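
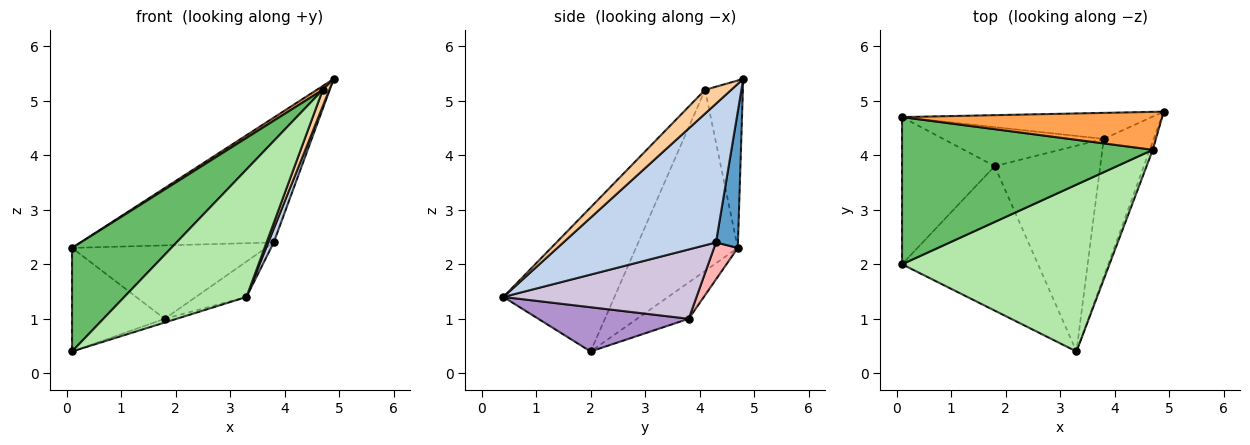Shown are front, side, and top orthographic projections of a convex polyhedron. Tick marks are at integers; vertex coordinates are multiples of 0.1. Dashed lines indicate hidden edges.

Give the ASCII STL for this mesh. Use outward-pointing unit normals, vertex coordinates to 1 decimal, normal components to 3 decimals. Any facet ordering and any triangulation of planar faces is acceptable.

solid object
 facet normal 0.111 0.973 -0.203
  outer loop
   vertex 3.8 4.3 2.4
   vertex 0.1 4.7 2.3
   vertex 4.9 4.8 5.4
  endloop
 endfacet
 facet normal 0.940 -0.034 -0.339
  outer loop
   vertex 3.8 4.3 2.4
   vertex 4.9 4.8 5.4
   vertex 3.3 0.4 1.4
  endloop
 endfacet
 facet normal -0.539 -0.085 0.838
  outer loop
   vertex 4.7 4.1 5.2
   vertex 4.9 4.8 5.4
   vertex 0.1 4.7 2.3
  endloop
 endfacet
 facet normal 0.963 -0.241 -0.120
  outer loop
   vertex 4.7 4.1 5.2
   vertex 3.3 0.4 1.4
   vertex 4.9 4.8 5.4
  endloop
 endfacet
 facet normal -0.509 -0.496 0.704
  outer loop
   vertex 4.7 4.1 5.2
   vertex 0.1 4.7 2.3
   vertex 0.1 2.0 0.4
  endloop
 endfacet
 facet normal -0.483 -0.532 0.696
  outer loop
   vertex 4.7 4.1 5.2
   vertex 0.1 2.0 0.4
   vertex 3.3 0.4 1.4
  endloop
 endfacet
 facet normal -0.305 0.548 -0.779
  outer loop
   vertex 1.8 3.8 1.0
   vertex 0.1 2.0 0.4
   vertex 0.1 4.7 2.3
  endloop
 endfacet
 facet normal 0.108 0.878 -0.467
  outer loop
   vertex 1.8 3.8 1.0
   vertex 0.1 4.7 2.3
   vertex 3.8 4.3 2.4
  endloop
 endfacet
 facet normal 0.309 0.025 -0.951
  outer loop
   vertex 1.8 3.8 1.0
   vertex 3.3 0.4 1.4
   vertex 0.1 2.0 0.4
  endloop
 endfacet
 facet normal 0.543 0.142 -0.827
  outer loop
   vertex 1.8 3.8 1.0
   vertex 3.8 4.3 2.4
   vertex 3.3 0.4 1.4
  endloop
 endfacet
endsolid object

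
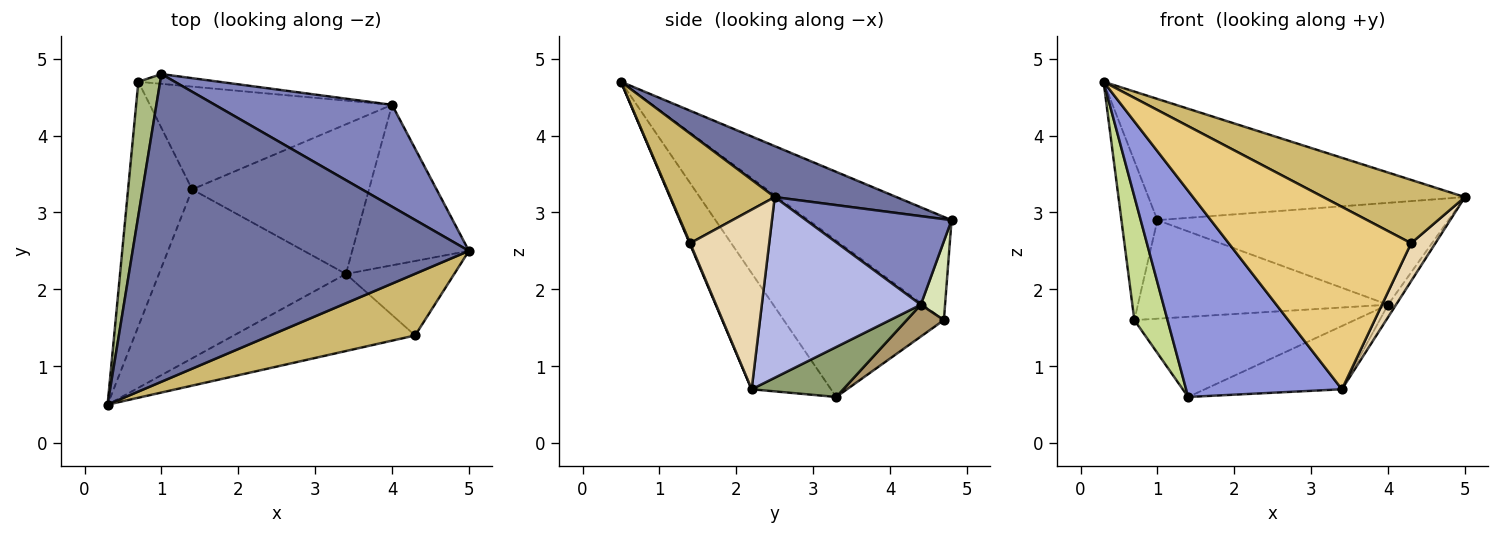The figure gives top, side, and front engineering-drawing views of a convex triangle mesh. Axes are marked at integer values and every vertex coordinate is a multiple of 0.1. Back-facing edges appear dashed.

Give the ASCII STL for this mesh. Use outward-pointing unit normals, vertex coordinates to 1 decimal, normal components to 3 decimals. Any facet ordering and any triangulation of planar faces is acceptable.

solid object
 facet normal 0.140 0.363 0.921
  outer loop
   vertex 1.0 4.8 2.9
   vertex 0.3 0.5 4.7
   vertex 5.0 2.5 3.2
  endloop
 endfacet
 facet normal 0.333 0.667 0.667
  outer loop
   vertex 4.0 4.4 1.8
   vertex 1.0 4.8 2.9
   vertex 5.0 2.5 3.2
  endloop
 endfacet
 facet normal -0.366 -0.720 -0.590
  outer loop
   vertex 3.4 2.2 0.7
   vertex 0.3 0.5 4.7
   vertex 1.4 3.3 0.6
  endloop
 endfacet
 facet normal 0.839 0.042 -0.542
  outer loop
   vertex 3.4 2.2 0.7
   vertex 4.0 4.4 1.8
   vertex 5.0 2.5 3.2
  endloop
 endfacet
 facet normal 0.252 0.377 -0.891
  outer loop
   vertex 3.4 2.2 0.7
   vertex 1.4 3.3 0.6
   vertex 4.0 4.4 1.8
  endloop
 endfacet
 facet normal -0.950 0.239 0.201
  outer loop
   vertex 0.7 4.7 1.6
   vertex 0.3 0.5 4.7
   vertex 1.0 4.8 2.9
  endloop
 endfacet
 facet normal -0.909 -0.188 -0.372
  outer loop
   vertex 0.7 4.7 1.6
   vertex 1.4 3.3 0.6
   vertex 0.3 0.5 4.7
  endloop
 endfacet
 facet normal 0.096 0.991 -0.098
  outer loop
   vertex 0.7 4.7 1.6
   vertex 1.0 4.8 2.9
   vertex 4.0 4.4 1.8
  endloop
 endfacet
 facet normal 0.103 0.612 -0.784
  outer loop
   vertex 0.7 4.7 1.6
   vertex 4.0 4.4 1.8
   vertex 1.4 3.3 0.6
  endloop
 endfacet
 facet normal 0.467 -0.634 0.617
  outer loop
   vertex 4.3 1.4 2.6
   vertex 5.0 2.5 3.2
   vertex 0.3 0.5 4.7
  endloop
 endfacet
 facet normal 0.003 -0.921 -0.389
  outer loop
   vertex 4.3 1.4 2.6
   vertex 0.3 0.5 4.7
   vertex 3.4 2.2 0.7
  endloop
 endfacet
 facet normal 0.828 -0.255 -0.499
  outer loop
   vertex 4.3 1.4 2.6
   vertex 3.4 2.2 0.7
   vertex 5.0 2.5 3.2
  endloop
 endfacet
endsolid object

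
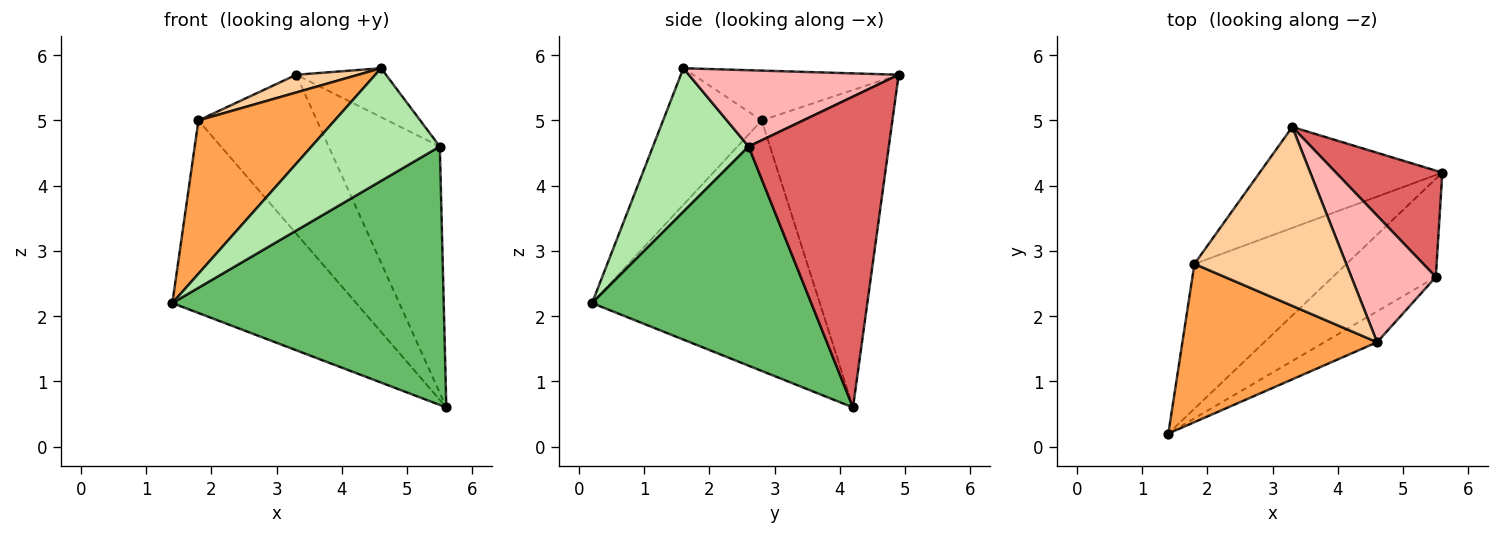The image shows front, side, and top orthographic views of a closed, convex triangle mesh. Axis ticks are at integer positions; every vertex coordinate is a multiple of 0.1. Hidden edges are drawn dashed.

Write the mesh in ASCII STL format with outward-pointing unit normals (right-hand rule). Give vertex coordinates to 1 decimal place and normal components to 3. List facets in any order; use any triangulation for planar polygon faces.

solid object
 facet normal -0.704 0.568 -0.427
  outer loop
   vertex 1.8 2.8 5.0
   vertex 5.6 4.2 0.6
   vertex 1.4 0.2 2.2
  endloop
 endfacet
 facet normal -0.682 0.618 -0.392
  outer loop
   vertex 1.8 2.8 5.0
   vertex 3.3 4.9 5.7
   vertex 5.6 4.2 0.6
  endloop
 endfacet
 facet normal -0.450 -0.622 0.641
  outer loop
   vertex 1.8 2.8 5.0
   vertex 1.4 0.2 2.2
   vertex 4.6 1.6 5.8
  endloop
 endfacet
 facet normal -0.310 -0.094 0.946
  outer loop
   vertex 1.8 2.8 5.0
   vertex 4.6 1.6 5.8
   vertex 3.3 4.9 5.7
  endloop
 endfacet
 facet normal 0.603 -0.746 -0.283
  outer loop
   vertex 5.5 2.6 4.6
   vertex 1.4 0.2 2.2
   vertex 5.6 4.2 0.6
  endloop
 endfacet
 facet normal 0.584 -0.783 -0.215
  outer loop
   vertex 5.5 2.6 4.6
   vertex 4.6 1.6 5.8
   vertex 1.4 0.2 2.2
  endloop
 endfacet
 facet normal 0.757 0.600 0.259
  outer loop
   vertex 5.5 2.6 4.6
   vertex 5.6 4.2 0.6
   vertex 3.3 4.9 5.7
  endloop
 endfacet
 facet normal 0.645 0.276 0.713
  outer loop
   vertex 5.5 2.6 4.6
   vertex 3.3 4.9 5.7
   vertex 4.6 1.6 5.8
  endloop
 endfacet
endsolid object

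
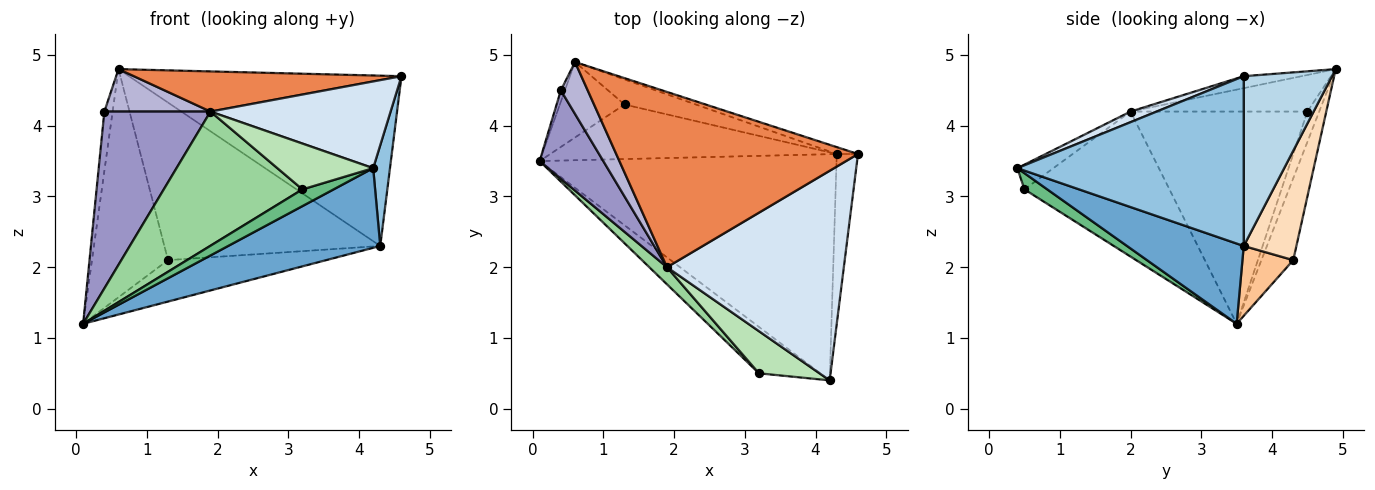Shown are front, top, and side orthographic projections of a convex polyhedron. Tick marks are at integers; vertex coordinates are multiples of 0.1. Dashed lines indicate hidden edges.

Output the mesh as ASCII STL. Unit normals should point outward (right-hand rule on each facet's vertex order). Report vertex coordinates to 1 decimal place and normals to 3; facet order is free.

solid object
 facet normal 0.247 -0.322 -0.914
  outer loop
   vertex 4.3 3.6 2.3
   vertex 4.2 0.4 3.4
   vertex 0.1 3.5 1.2
  endloop
 endfacet
 facet normal 0.990 -0.073 -0.124
  outer loop
   vertex 4.3 3.6 2.3
   vertex 4.6 3.6 4.7
   vertex 4.2 0.4 3.4
  endloop
 endfacet
 facet normal 0.308 0.951 -0.038
  outer loop
   vertex 4.3 3.6 2.3
   vertex 0.6 4.9 4.8
   vertex 4.6 3.6 4.7
  endloop
 endfacet
 facet normal 0.055 -0.382 0.923
  outer loop
   vertex 1.9 2.0 4.2
   vertex 4.2 0.4 3.4
   vertex 4.6 3.6 4.7
  endloop
 endfacet
 facet normal -0.048 -0.223 0.974
  outer loop
   vertex 1.9 2.0 4.2
   vertex 4.6 3.6 4.7
   vertex 0.6 4.9 4.8
  endloop
 endfacet
 facet normal -0.369 0.882 -0.292
  outer loop
   vertex 1.3 4.3 2.1
   vertex 0.1 3.5 1.2
   vertex 0.6 4.9 4.8
  endloop
 endfacet
 facet normal 0.191 0.594 -0.782
  outer loop
   vertex 1.3 4.3 2.1
   vertex 4.3 3.6 2.3
   vertex 0.1 3.5 1.2
  endloop
 endfacet
 facet normal 0.234 0.960 -0.153
  outer loop
   vertex 1.3 4.3 2.1
   vertex 0.6 4.9 4.8
   vertex 4.3 3.6 2.3
  endloop
 endfacet
 facet normal 0.241 -0.329 -0.913
  outer loop
   vertex 3.2 0.5 3.1
   vertex 0.1 3.5 1.2
   vertex 4.2 0.4 3.4
  endloop
 endfacet
 facet normal -0.720 -0.688 0.088
  outer loop
   vertex 3.2 0.5 3.1
   vertex 1.9 2.0 4.2
   vertex 0.1 3.5 1.2
  endloop
 endfacet
 facet normal -0.267 -0.709 0.652
  outer loop
   vertex 3.2 0.5 3.1
   vertex 4.2 0.4 3.4
   vertex 1.9 2.0 4.2
  endloop
 endfacet
 facet normal -0.814 0.570 -0.109
  outer loop
   vertex 0.4 4.5 4.2
   vertex 0.6 4.9 4.8
   vertex 0.1 3.5 1.2
  endloop
 endfacet
 facet normal -0.830 -0.498 0.249
  outer loop
   vertex 0.4 4.5 4.2
   vertex 0.1 3.5 1.2
   vertex 1.9 2.0 4.2
  endloop
 endfacet
 facet normal -0.726 -0.436 0.532
  outer loop
   vertex 0.4 4.5 4.2
   vertex 1.9 2.0 4.2
   vertex 0.6 4.9 4.8
  endloop
 endfacet
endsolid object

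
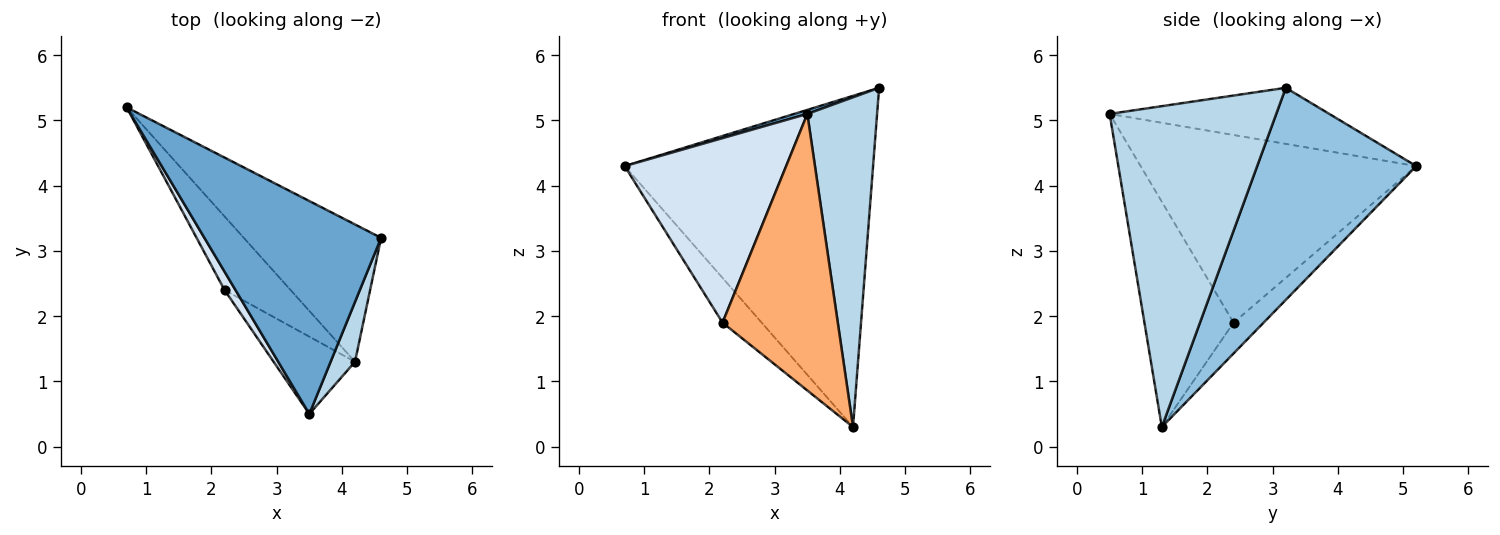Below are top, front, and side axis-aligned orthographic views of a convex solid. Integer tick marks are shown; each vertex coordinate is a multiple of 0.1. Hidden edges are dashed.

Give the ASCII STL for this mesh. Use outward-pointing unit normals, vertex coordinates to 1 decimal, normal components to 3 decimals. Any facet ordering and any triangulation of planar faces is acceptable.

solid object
 facet normal -0.302 -0.018 0.953
  outer loop
   vertex 3.5 0.5 5.1
   vertex 4.6 3.2 5.5
   vertex 0.7 5.2 4.3
  endloop
 endfacet
 facet normal 0.509 0.795 -0.330
  outer loop
   vertex 4.2 1.3 0.3
   vertex 0.7 5.2 4.3
   vertex 4.6 3.2 5.5
  endloop
 endfacet
 facet normal 0.920 -0.385 0.070
  outer loop
   vertex 4.2 1.3 0.3
   vertex 4.6 3.2 5.5
   vertex 3.5 0.5 5.1
  endloop
 endfacet
 facet normal -0.862 -0.505 0.050
  outer loop
   vertex 2.2 2.4 1.9
   vertex 3.5 0.5 5.1
   vertex 0.7 5.2 4.3
  endloop
 endfacet
 facet normal -0.370 0.482 -0.794
  outer loop
   vertex 2.2 2.4 1.9
   vertex 0.7 5.2 4.3
   vertex 4.2 1.3 0.3
  endloop
 endfacet
 facet normal -0.597 -0.772 -0.216
  outer loop
   vertex 2.2 2.4 1.9
   vertex 4.2 1.3 0.3
   vertex 3.5 0.5 5.1
  endloop
 endfacet
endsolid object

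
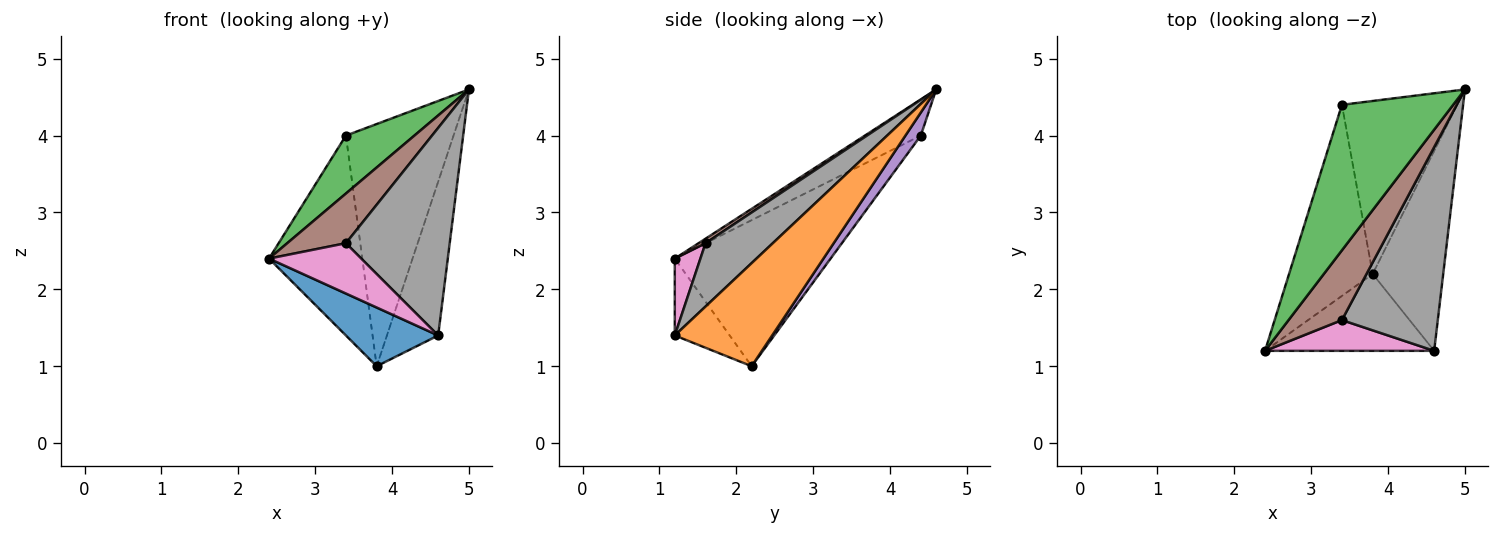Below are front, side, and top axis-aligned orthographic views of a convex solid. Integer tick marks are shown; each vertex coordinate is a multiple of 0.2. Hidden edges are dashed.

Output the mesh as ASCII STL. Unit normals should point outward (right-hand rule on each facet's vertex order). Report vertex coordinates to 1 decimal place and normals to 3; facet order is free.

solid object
 facet normal -0.340 -0.571 -0.747
  outer loop
   vertex 4.6 1.2 1.4
   vertex 2.4 1.2 2.4
   vertex 3.8 2.2 1.0
  endloop
 endfacet
 facet normal 0.757 0.398 -0.518
  outer loop
   vertex 4.6 1.2 1.4
   vertex 3.8 2.2 1.0
   vertex 5.0 4.6 4.6
  endloop
 endfacet
 facet normal -0.289 -0.354 0.889
  outer loop
   vertex 3.4 4.4 4.0
   vertex 2.4 1.2 2.4
   vertex 5.0 4.6 4.6
  endloop
 endfacet
 facet normal -0.770 0.461 -0.441
  outer loop
   vertex 3.4 4.4 4.0
   vertex 3.8 2.2 1.0
   vertex 2.4 1.2 2.4
  endloop
 endfacet
 facet normal 0.115 0.808 -0.577
  outer loop
   vertex 3.4 4.4 4.0
   vertex 5.0 4.6 4.6
   vertex 3.8 2.2 1.0
  endloop
 endfacet
 facet normal 0.069 -0.579 0.813
  outer loop
   vertex 3.4 1.6 2.6
   vertex 5.0 4.6 4.6
   vertex 2.4 1.2 2.4
  endloop
 endfacet
 facet normal 0.231 -0.830 0.507
  outer loop
   vertex 3.4 1.6 2.6
   vertex 2.4 1.2 2.4
   vertex 4.6 1.2 1.4
  endloop
 endfacet
 facet normal 0.420 -0.648 0.636
  outer loop
   vertex 3.4 1.6 2.6
   vertex 4.6 1.2 1.4
   vertex 5.0 4.6 4.6
  endloop
 endfacet
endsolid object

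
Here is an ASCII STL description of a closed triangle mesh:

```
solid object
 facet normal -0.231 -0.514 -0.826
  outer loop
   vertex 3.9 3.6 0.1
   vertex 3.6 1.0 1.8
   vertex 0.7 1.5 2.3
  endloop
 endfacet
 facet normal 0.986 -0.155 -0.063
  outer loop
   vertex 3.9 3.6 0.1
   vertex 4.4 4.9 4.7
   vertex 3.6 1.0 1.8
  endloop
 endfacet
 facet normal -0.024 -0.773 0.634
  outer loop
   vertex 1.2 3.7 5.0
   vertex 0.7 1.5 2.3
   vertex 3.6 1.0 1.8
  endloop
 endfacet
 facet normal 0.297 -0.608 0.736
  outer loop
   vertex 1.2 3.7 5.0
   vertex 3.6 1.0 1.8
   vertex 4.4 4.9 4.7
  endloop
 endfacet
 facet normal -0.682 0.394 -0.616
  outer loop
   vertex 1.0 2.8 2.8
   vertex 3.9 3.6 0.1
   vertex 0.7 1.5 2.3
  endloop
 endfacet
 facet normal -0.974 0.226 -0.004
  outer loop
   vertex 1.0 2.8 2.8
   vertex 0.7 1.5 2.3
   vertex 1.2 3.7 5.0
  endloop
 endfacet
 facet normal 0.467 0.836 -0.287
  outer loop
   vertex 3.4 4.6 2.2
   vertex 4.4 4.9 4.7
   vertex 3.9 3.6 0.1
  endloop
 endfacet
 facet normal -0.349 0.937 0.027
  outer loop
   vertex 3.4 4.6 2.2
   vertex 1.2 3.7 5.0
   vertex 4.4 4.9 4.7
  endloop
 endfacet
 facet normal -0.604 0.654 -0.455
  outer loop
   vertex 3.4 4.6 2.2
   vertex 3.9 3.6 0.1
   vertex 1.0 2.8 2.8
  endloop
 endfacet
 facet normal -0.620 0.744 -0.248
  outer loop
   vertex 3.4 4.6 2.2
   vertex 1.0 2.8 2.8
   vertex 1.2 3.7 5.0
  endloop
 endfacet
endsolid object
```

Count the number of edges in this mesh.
15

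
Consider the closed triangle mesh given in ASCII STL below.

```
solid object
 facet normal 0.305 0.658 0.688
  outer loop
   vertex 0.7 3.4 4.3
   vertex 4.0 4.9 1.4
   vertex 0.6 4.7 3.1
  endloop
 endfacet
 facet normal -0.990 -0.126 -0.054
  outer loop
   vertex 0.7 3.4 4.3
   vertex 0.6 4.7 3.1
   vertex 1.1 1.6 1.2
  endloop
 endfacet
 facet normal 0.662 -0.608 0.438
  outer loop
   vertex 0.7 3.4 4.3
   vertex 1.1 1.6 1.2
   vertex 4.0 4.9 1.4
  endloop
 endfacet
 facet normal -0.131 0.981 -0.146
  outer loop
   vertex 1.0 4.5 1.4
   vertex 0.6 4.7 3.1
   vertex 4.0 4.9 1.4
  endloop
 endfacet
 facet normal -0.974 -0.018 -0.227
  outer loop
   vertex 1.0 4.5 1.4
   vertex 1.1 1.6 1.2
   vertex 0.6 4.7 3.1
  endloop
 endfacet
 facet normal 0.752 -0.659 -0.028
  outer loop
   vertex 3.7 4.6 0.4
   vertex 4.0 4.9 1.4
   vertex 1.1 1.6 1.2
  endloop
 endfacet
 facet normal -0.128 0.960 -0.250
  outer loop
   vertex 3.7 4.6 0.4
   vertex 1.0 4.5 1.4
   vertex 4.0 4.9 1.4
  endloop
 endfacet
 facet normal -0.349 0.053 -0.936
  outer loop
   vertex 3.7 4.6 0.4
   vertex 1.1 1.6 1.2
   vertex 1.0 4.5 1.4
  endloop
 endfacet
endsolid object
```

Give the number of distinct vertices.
6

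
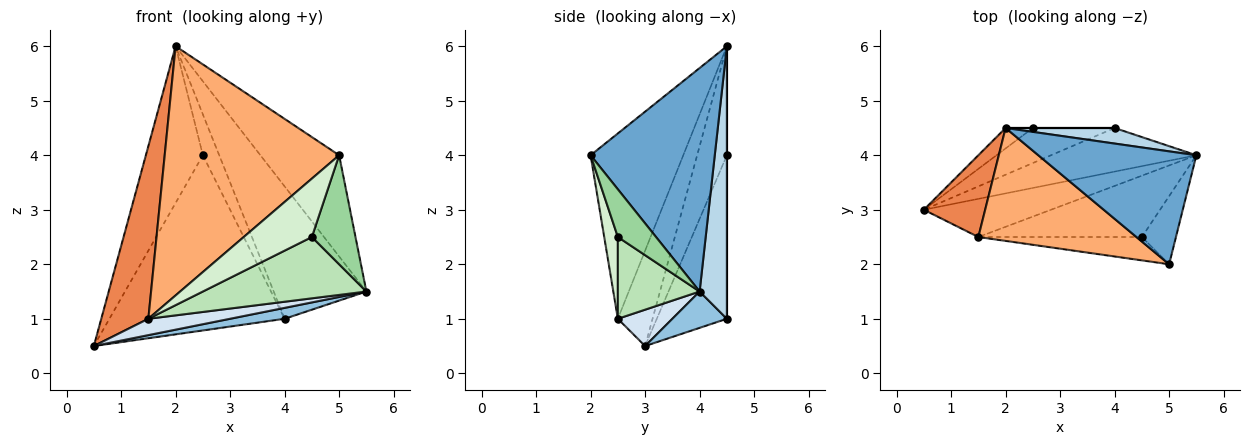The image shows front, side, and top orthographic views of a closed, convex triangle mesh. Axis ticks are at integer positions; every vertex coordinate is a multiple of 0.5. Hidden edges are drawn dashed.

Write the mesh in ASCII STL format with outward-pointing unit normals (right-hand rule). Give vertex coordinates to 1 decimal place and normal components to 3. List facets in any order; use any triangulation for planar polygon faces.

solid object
 facet normal 0.725 0.460 0.513
  outer loop
   vertex 2.0 4.5 6.0
   vertex 5.0 2.0 4.0
   vertex 5.5 4.0 1.5
  endloop
 endfacet
 facet normal 0.236 -0.236 -0.943
  outer loop
   vertex 4.0 4.5 1.0
   vertex 5.5 4.0 1.5
   vertex 0.5 3.0 0.5
  endloop
 endfacet
 facet normal 0.280 0.953 0.112
  outer loop
   vertex 4.0 4.5 1.0
   vertex 2.0 4.5 6.0
   vertex 5.5 4.0 1.5
  endloop
 endfacet
 facet normal 0.254 -0.381 -0.889
  outer loop
   vertex 1.5 2.5 1.0
   vertex 0.5 3.0 0.5
   vertex 5.5 4.0 1.5
  endloop
 endfacet
 facet normal -0.554 -0.752 0.356
  outer loop
   vertex 1.5 2.5 1.0
   vertex 2.0 4.5 6.0
   vertex 0.5 3.0 0.5
  endloop
 endfacet
 facet normal -0.436 -0.820 0.372
  outer loop
   vertex 1.5 2.5 1.0
   vertex 5.0 2.0 4.0
   vertex 2.0 4.5 6.0
  endloop
 endfacet
 facet normal -0.460 0.881 -0.115
  outer loop
   vertex 2.5 4.5 4.0
   vertex 0.5 3.0 0.5
   vertex 2.0 4.5 6.0
  endloop
 endfacet
 facet normal -0.365 0.913 -0.183
  outer loop
   vertex 2.5 4.5 4.0
   vertex 4.0 4.5 1.0
   vertex 0.5 3.0 0.5
  endloop
 endfacet
 facet normal 0.000 1.000 0.000
  outer loop
   vertex 2.5 4.5 4.0
   vertex 2.0 4.5 6.0
   vertex 4.0 4.5 1.0
  endloop
 endfacet
 facet normal 0.596 -0.681 -0.426
  outer loop
   vertex 4.5 2.5 2.5
   vertex 5.5 4.0 1.5
   vertex 5.0 2.0 4.0
  endloop
 endfacet
 facet normal 0.333 -0.667 -0.667
  outer loop
   vertex 4.5 2.5 2.5
   vertex 1.5 2.5 1.0
   vertex 5.5 4.0 1.5
  endloop
 endfacet
 facet normal 0.183 -0.913 -0.365
  outer loop
   vertex 4.5 2.5 2.5
   vertex 5.0 2.0 4.0
   vertex 1.5 2.5 1.0
  endloop
 endfacet
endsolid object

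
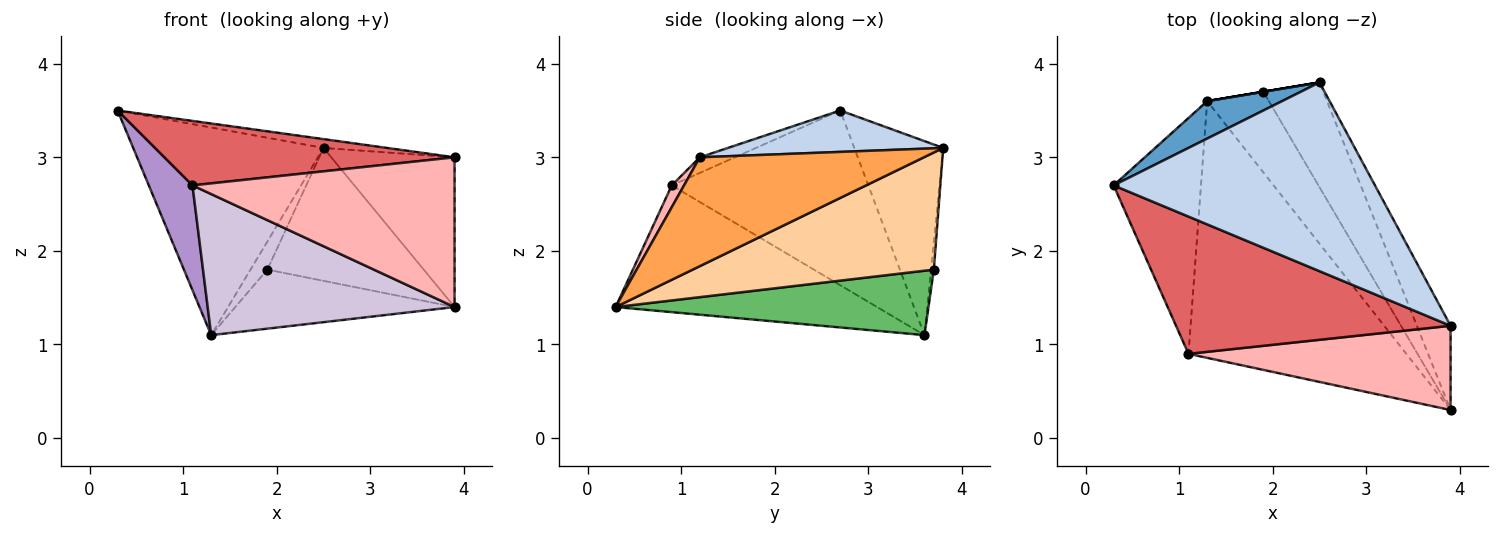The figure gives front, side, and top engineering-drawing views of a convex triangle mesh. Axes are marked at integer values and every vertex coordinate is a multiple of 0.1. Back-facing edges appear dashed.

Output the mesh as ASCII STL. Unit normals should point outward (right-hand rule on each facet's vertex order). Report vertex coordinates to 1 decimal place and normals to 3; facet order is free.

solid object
 facet normal -0.418 0.894 0.161
  outer loop
   vertex 1.3 3.6 1.1
   vertex 0.3 2.7 3.5
   vertex 2.5 3.8 3.1
  endloop
 endfacet
 facet normal 0.156 0.046 0.987
  outer loop
   vertex 3.9 1.2 3.0
   vertex 2.5 3.8 3.1
   vertex 0.3 2.7 3.5
  endloop
 endfacet
 facet normal 0.846 0.465 -0.262
  outer loop
   vertex 3.9 1.2 3.0
   vertex 3.9 0.3 1.4
   vertex 2.5 3.8 3.1
  endloop
 endfacet
 facet normal 0.771 0.500 -0.394
  outer loop
   vertex 1.9 3.7 1.8
   vertex 2.5 3.8 3.1
   vertex 3.9 0.3 1.4
  endloop
 endfacet
 facet normal 0.644 0.452 -0.617
  outer loop
   vertex 1.9 3.7 1.8
   vertex 3.9 0.3 1.4
   vertex 1.3 3.6 1.1
  endloop
 endfacet
 facet normal -0.164 0.986 0.000
  outer loop
   vertex 1.9 3.7 1.8
   vertex 1.3 3.6 1.1
   vertex 2.5 3.8 3.1
  endloop
 endfacet
 facet normal -0.051 -0.425 0.904
  outer loop
   vertex 1.1 0.9 2.7
   vertex 3.9 1.2 3.0
   vertex 0.3 2.7 3.5
  endloop
 endfacet
 facet normal 0.041 -0.871 0.490
  outer loop
   vertex 1.1 0.9 2.7
   vertex 3.9 0.3 1.4
   vertex 3.9 1.2 3.0
  endloop
 endfacet
 facet normal -0.877 -0.195 -0.439
  outer loop
   vertex 1.1 0.9 2.7
   vertex 0.3 2.7 3.5
   vertex 1.3 3.6 1.1
  endloop
 endfacet
 facet normal -0.454 -0.429 -0.781
  outer loop
   vertex 1.1 0.9 2.7
   vertex 1.3 3.6 1.1
   vertex 3.9 0.3 1.4
  endloop
 endfacet
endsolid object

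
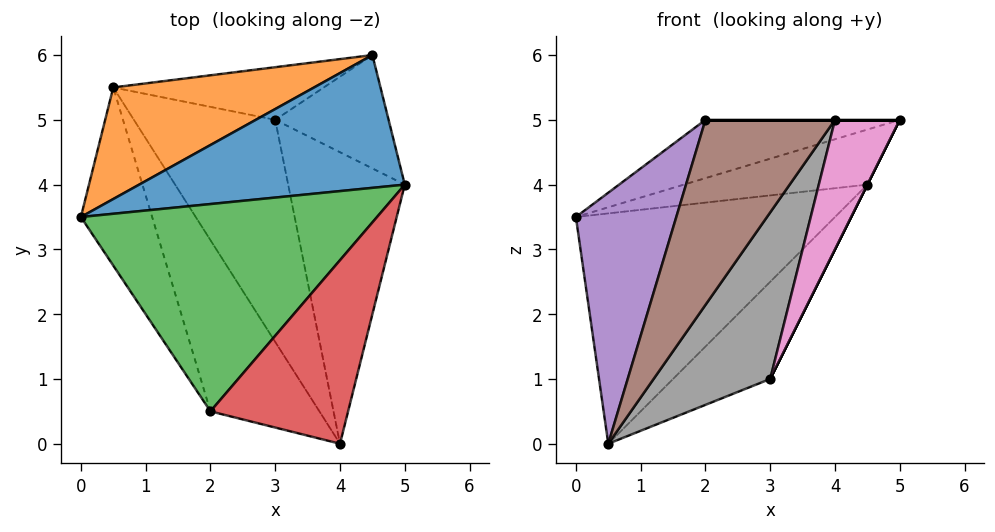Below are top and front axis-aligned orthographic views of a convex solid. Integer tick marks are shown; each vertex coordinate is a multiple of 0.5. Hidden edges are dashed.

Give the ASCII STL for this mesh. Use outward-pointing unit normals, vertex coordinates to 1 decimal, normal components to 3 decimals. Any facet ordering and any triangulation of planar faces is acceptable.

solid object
 facet normal -0.301 0.365 0.881
  outer loop
   vertex 4.5 6.0 4.0
   vertex 0.0 3.5 3.5
   vertex 5.0 4.0 5.0
  endloop
 endfacet
 facet normal -0.481 0.789 0.382
  outer loop
   vertex 4.5 6.0 4.0
   vertex 0.5 5.5 0.0
   vertex 0.0 3.5 3.5
  endloop
 endfacet
 facet normal -0.301 0.258 0.918
  outer loop
   vertex 2.0 0.5 5.0
   vertex 5.0 4.0 5.0
   vertex 0.0 3.5 3.5
  endloop
 endfacet
 facet normal 0.000 0.000 1.000
  outer loop
   vertex 2.0 0.5 5.0
   vertex 4.0 0.0 5.0
   vertex 5.0 4.0 5.0
  endloop
 endfacet
 facet normal -0.620 -0.640 -0.454
  outer loop
   vertex 2.0 0.5 5.0
   vertex 0.0 3.5 3.5
   vertex 0.5 5.5 0.0
  endloop
 endfacet
 facet normal -0.181 -0.722 -0.668
  outer loop
   vertex 2.0 0.5 5.0
   vertex 0.5 5.5 0.0
   vertex 4.0 0.0 5.0
  endloop
 endfacet
 facet normal 0.852 -0.213 -0.479
  outer loop
   vertex 3.0 5.0 1.0
   vertex 5.0 4.0 5.0
   vertex 4.0 0.0 5.0
  endloop
 endfacet
 facet normal 0.196 -0.588 -0.784
  outer loop
   vertex 3.0 5.0 1.0
   vertex 4.0 0.0 5.0
   vertex 0.5 5.5 0.0
  endloop
 endfacet
 facet normal 0.894 0.000 -0.447
  outer loop
   vertex 3.0 5.0 1.0
   vertex 4.5 6.0 4.0
   vertex 5.0 4.0 5.0
  endloop
 endfacet
 facet normal 0.344 0.826 -0.447
  outer loop
   vertex 3.0 5.0 1.0
   vertex 0.5 5.5 0.0
   vertex 4.5 6.0 4.0
  endloop
 endfacet
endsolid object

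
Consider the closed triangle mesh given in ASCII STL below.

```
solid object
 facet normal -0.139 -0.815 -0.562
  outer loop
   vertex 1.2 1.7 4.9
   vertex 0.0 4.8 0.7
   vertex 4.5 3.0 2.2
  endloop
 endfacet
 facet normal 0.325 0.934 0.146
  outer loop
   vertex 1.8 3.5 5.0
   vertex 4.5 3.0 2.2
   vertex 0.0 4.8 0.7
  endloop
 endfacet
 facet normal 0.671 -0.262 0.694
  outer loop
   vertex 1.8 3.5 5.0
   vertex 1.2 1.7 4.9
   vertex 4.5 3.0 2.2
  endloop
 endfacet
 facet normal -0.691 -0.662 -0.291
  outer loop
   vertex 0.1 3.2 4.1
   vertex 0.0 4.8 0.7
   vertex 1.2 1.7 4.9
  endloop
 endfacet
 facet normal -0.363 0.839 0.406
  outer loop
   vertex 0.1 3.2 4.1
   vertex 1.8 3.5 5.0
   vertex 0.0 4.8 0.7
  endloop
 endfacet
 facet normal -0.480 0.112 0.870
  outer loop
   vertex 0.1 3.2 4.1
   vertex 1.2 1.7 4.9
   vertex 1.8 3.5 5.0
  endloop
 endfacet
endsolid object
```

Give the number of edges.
9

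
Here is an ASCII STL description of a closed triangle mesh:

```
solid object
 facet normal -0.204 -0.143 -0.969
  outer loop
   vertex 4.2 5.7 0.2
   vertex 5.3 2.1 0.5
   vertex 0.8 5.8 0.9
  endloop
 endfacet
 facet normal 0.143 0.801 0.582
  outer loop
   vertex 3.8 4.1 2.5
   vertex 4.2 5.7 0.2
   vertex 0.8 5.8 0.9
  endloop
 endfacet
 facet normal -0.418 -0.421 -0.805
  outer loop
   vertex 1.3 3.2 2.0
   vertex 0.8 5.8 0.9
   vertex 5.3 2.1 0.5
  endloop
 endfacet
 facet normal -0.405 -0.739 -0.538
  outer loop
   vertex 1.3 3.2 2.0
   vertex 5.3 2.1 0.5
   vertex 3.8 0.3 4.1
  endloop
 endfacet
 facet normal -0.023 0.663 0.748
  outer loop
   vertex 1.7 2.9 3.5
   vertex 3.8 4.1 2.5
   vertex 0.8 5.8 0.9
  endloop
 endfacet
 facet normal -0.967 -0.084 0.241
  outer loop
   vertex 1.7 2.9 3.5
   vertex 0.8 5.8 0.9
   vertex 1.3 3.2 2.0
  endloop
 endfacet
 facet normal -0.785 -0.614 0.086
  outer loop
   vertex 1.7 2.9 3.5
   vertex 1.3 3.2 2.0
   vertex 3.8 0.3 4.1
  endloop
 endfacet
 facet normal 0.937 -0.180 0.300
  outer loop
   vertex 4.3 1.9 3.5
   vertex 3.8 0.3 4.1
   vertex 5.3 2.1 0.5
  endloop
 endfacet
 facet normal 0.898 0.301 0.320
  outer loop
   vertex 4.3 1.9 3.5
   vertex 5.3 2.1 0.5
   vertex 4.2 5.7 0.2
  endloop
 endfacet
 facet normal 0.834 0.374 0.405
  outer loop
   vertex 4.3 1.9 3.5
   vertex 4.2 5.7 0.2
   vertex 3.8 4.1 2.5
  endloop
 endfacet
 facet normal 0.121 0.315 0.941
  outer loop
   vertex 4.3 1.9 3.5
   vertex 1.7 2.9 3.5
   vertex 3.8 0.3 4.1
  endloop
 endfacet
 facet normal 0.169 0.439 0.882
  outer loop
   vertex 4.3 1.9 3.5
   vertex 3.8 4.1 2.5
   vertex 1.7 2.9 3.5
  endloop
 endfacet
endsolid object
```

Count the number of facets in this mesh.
12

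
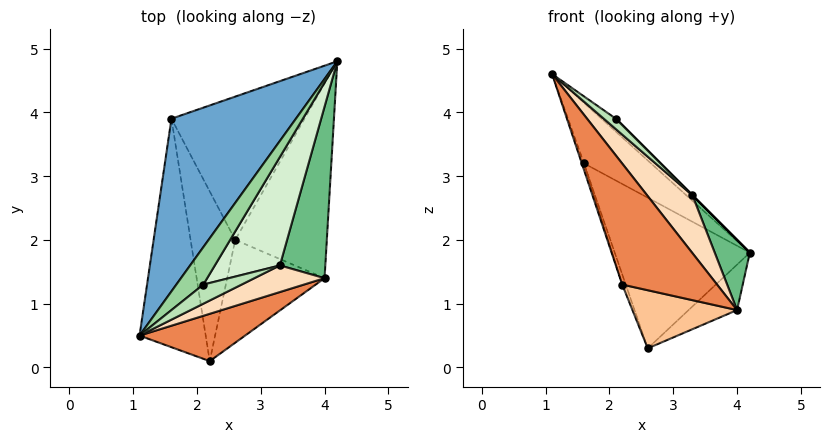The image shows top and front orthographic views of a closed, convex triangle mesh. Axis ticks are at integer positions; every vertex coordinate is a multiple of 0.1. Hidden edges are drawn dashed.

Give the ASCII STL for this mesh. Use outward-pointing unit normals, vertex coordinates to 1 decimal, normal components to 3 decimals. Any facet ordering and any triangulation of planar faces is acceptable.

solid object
 facet normal 0.366 0.308 0.878
  outer loop
   vertex 1.6 3.9 3.2
   vertex 1.1 0.5 4.6
   vertex 4.2 4.8 1.8
  endloop
 endfacet
 facet normal -0.528 0.615 -0.585
  outer loop
   vertex 1.6 3.9 3.2
   vertex 4.2 4.8 1.8
   vertex 2.6 2.0 0.3
  endloop
 endfacet
 facet normal -0.948 0.009 -0.317
  outer loop
   vertex 1.6 3.9 3.2
   vertex 2.2 0.1 1.3
   vertex 1.1 0.5 4.6
  endloop
 endfacet
 facet normal -0.941 0.020 -0.338
  outer loop
   vertex 1.6 3.9 3.2
   vertex 2.6 2.0 0.3
   vertex 2.2 0.1 1.3
  endloop
 endfacet
 facet normal 0.602 -0.744 0.291
  outer loop
   vertex 4.0 1.4 0.9
   vertex 1.1 0.5 4.6
   vertex 2.2 0.1 1.3
  endloop
 endfacet
 facet normal 0.458 0.202 -0.866
  outer loop
   vertex 4.0 1.4 0.9
   vertex 2.6 2.0 0.3
   vertex 4.2 4.8 1.8
  endloop
 endfacet
 facet normal 0.160 -0.486 -0.859
  outer loop
   vertex 4.0 1.4 0.9
   vertex 2.2 0.1 1.3
   vertex 2.6 2.0 0.3
  endloop
 endfacet
 facet normal 0.632 -0.704 0.324
  outer loop
   vertex 3.3 1.6 2.7
   vertex 1.1 0.5 4.6
   vertex 4.0 1.4 0.9
  endloop
 endfacet
 facet normal 0.915 -0.153 0.373
  outer loop
   vertex 3.3 1.6 2.7
   vertex 4.0 1.4 0.9
   vertex 4.2 4.8 1.8
  endloop
 endfacet
 facet normal 0.371 0.304 0.877
  outer loop
   vertex 2.1 1.3 3.9
   vertex 4.2 4.8 1.8
   vertex 1.1 0.5 4.6
  endloop
 endfacet
 facet normal 0.706 -0.339 0.622
  outer loop
   vertex 2.1 1.3 3.9
   vertex 1.1 0.5 4.6
   vertex 3.3 1.6 2.7
  endloop
 endfacet
 facet normal 0.707 0.000 0.707
  outer loop
   vertex 2.1 1.3 3.9
   vertex 3.3 1.6 2.7
   vertex 4.2 4.8 1.8
  endloop
 endfacet
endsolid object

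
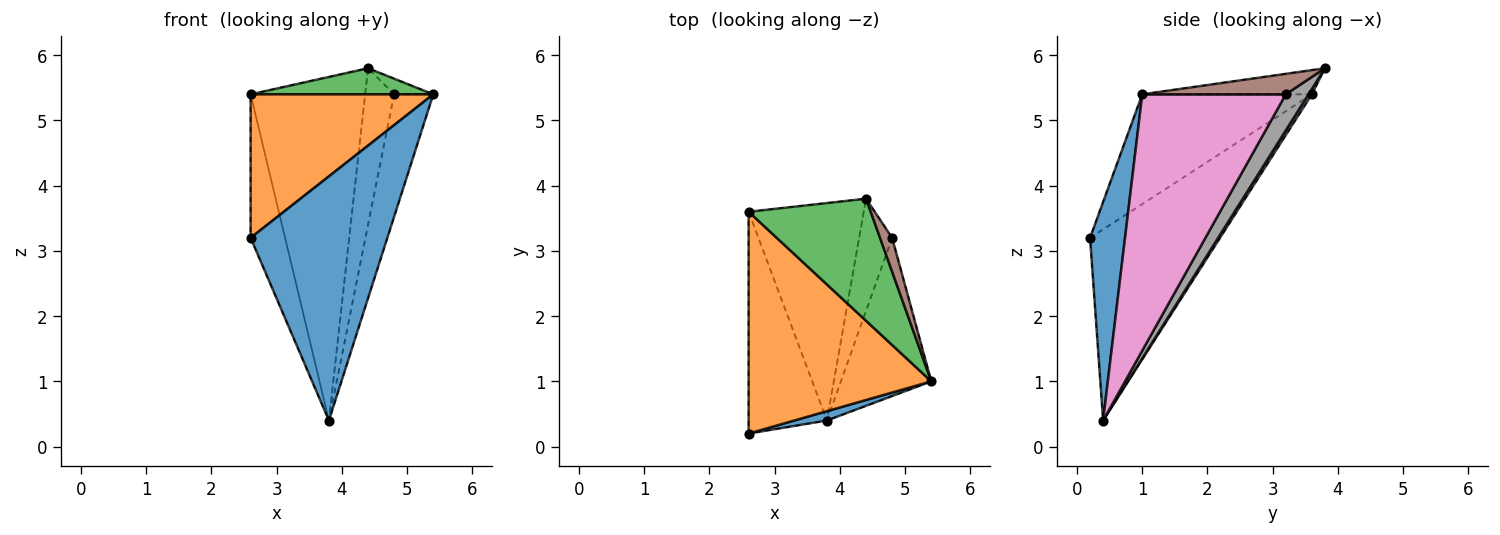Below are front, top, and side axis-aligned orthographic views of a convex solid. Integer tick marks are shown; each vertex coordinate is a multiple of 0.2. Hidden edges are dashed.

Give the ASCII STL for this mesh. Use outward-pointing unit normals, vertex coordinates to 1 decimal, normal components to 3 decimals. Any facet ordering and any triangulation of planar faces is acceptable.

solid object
 facet normal 0.248 -0.968 0.037
  outer loop
   vertex 3.8 0.4 0.4
   vertex 5.4 1.0 5.4
   vertex 2.6 0.2 3.2
  endloop
 endfacet
 facet normal -0.450 -0.485 0.750
  outer loop
   vertex 2.6 3.6 5.4
   vertex 2.6 0.2 3.2
   vertex 5.4 1.0 5.4
  endloop
 endfacet
 facet normal -0.191 -0.205 0.960
  outer loop
   vertex 2.6 3.6 5.4
   vertex 5.4 1.0 5.4
   vertex 4.4 3.8 5.8
  endloop
 endfacet
 facet normal -0.899 0.238 -0.368
  outer loop
   vertex 2.6 3.6 5.4
   vertex 3.8 0.4 0.4
   vertex 2.6 0.2 3.2
  endloop
 endfacet
 facet normal 0.025 0.845 -0.535
  outer loop
   vertex 2.6 3.6 5.4
   vertex 4.4 3.8 5.8
   vertex 3.8 0.4 0.4
  endloop
 endfacet
 facet normal 0.838 0.229 0.495
  outer loop
   vertex 4.8 3.2 5.4
   vertex 4.4 3.8 5.8
   vertex 5.4 1.0 5.4
  endloop
 endfacet
 facet normal 0.913 0.249 -0.322
  outer loop
   vertex 4.8 3.2 5.4
   vertex 5.4 1.0 5.4
   vertex 3.8 0.4 0.4
  endloop
 endfacet
 facet normal 0.537 0.686 -0.491
  outer loop
   vertex 4.8 3.2 5.4
   vertex 3.8 0.4 0.4
   vertex 4.4 3.8 5.8
  endloop
 endfacet
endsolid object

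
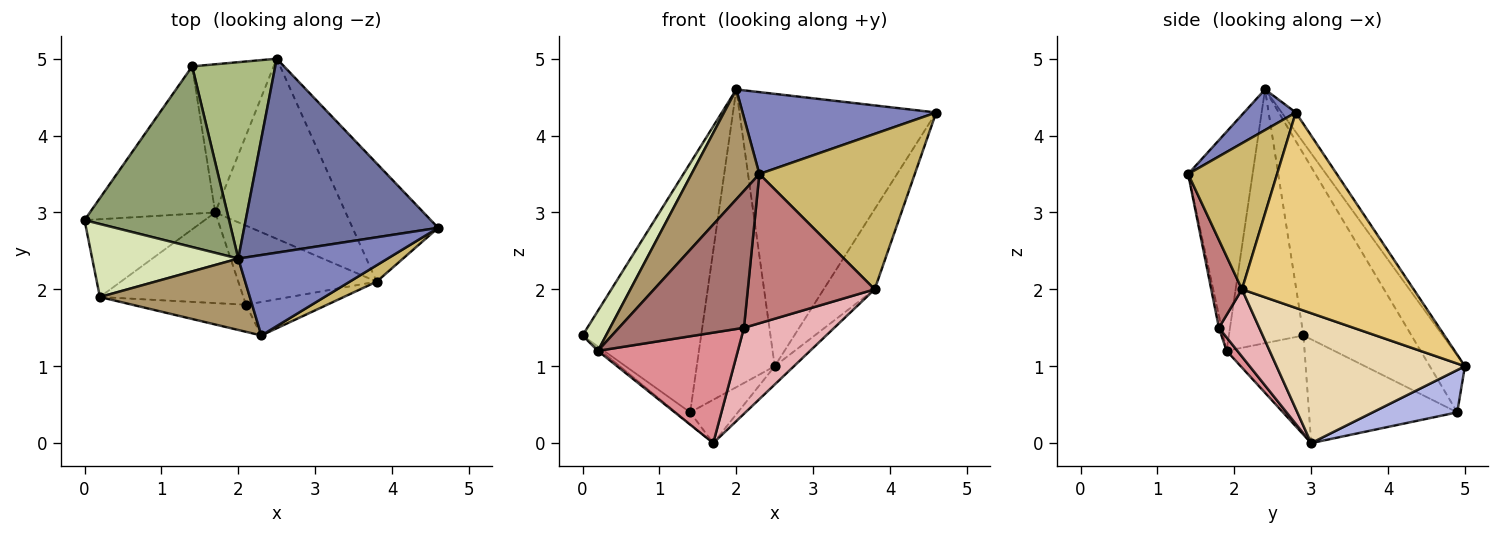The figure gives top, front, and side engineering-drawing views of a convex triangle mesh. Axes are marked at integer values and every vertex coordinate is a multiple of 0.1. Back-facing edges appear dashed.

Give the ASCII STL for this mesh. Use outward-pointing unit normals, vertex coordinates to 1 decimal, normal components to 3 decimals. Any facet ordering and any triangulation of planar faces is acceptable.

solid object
 facet normal -0.058 0.813 0.579
  outer loop
   vertex 2.0 2.4 4.6
   vertex 4.6 2.8 4.3
   vertex 2.5 5.0 1.0
  endloop
 endfacet
 facet normal 0.187 -0.701 0.688
  outer loop
   vertex 2.0 2.4 4.6
   vertex 2.3 1.4 3.5
   vertex 4.6 2.8 4.3
  endloop
 endfacet
 facet normal -0.637 0.061 -0.769
  outer loop
   vertex 1.4 4.9 0.4
   vertex 1.7 3.0 0.0
   vertex 0.0 2.9 1.4
  endloop
 endfacet
 facet normal 0.446 0.251 -0.859
  outer loop
   vertex 1.4 4.9 0.4
   vertex 2.5 5.0 1.0
   vertex 1.7 3.0 0.0
  endloop
 endfacet
 facet normal -0.593 0.652 0.473
  outer loop
   vertex 1.4 4.9 0.4
   vertex 0.0 2.9 1.4
   vertex 2.0 2.4 4.6
  endloop
 endfacet
 facet normal -0.352 0.781 0.515
  outer loop
   vertex 1.4 4.9 0.4
   vertex 2.0 2.4 4.6
   vertex 2.5 5.0 1.0
  endloop
 endfacet
 facet normal -0.636 0.027 -0.771
  outer loop
   vertex 0.2 1.9 1.2
   vertex 0.0 2.9 1.4
   vertex 1.7 3.0 0.0
  endloop
 endfacet
 facet normal -0.836 -0.263 0.481
  outer loop
   vertex 0.2 1.9 1.2
   vertex 2.0 2.4 4.6
   vertex 0.0 2.9 1.4
  endloop
 endfacet
 facet normal -0.623 -0.656 0.426
  outer loop
   vertex 0.2 1.9 1.2
   vertex 2.3 1.4 3.5
   vertex 2.0 2.4 4.6
  endloop
 endfacet
 facet normal 0.494 -0.864 0.091
  outer loop
   vertex 3.8 2.1 2.0
   vertex 4.6 2.8 4.3
   vertex 2.3 1.4 3.5
  endloop
 endfacet
 facet normal 0.884 0.263 -0.387
  outer loop
   vertex 3.8 2.1 2.0
   vertex 2.5 5.0 1.0
   vertex 4.6 2.8 4.3
  endloop
 endfacet
 facet normal 0.704 0.072 -0.707
  outer loop
   vertex 3.8 2.1 2.0
   vertex 1.7 3.0 0.0
   vertex 2.5 5.0 1.0
  endloop
 endfacet
 facet normal -0.021 -0.981 -0.194
  outer loop
   vertex 2.1 1.8 1.5
   vertex 2.3 1.4 3.5
   vertex 0.2 1.9 1.2
  endloop
 endfacet
 facet normal 0.230 -0.950 -0.213
  outer loop
   vertex 2.1 1.8 1.5
   vertex 3.8 2.1 2.0
   vertex 2.3 1.4 3.5
  endloop
 endfacet
 facet normal 0.059 -0.772 -0.633
  outer loop
   vertex 2.1 1.8 1.5
   vertex 0.2 1.9 1.2
   vertex 1.7 3.0 0.0
  endloop
 endfacet
 facet normal 0.312 -0.699 -0.643
  outer loop
   vertex 2.1 1.8 1.5
   vertex 1.7 3.0 0.0
   vertex 3.8 2.1 2.0
  endloop
 endfacet
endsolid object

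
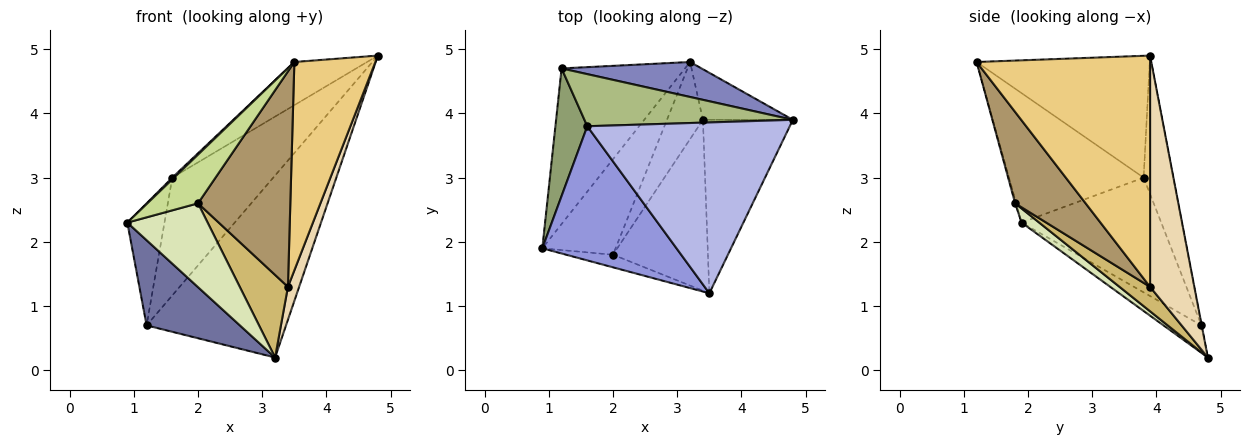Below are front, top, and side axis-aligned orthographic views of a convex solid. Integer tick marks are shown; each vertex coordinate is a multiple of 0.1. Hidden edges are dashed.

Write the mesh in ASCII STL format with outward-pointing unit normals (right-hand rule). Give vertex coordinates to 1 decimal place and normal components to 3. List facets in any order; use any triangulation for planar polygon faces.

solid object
 facet normal -0.192 -0.471 -0.861
  outer loop
   vertex 1.2 4.7 0.7
   vertex 3.2 4.8 0.2
   vertex 0.9 1.9 2.3
  endloop
 endfacet
 facet normal -0.002 0.982 0.189
  outer loop
   vertex 1.2 4.7 0.7
   vertex 4.8 3.9 4.9
   vertex 3.2 4.8 0.2
  endloop
 endfacet
 facet normal -0.694 -0.009 0.720
  outer loop
   vertex 1.6 3.8 3.0
   vertex 0.9 1.9 2.3
   vertex 3.5 1.2 4.8
  endloop
 endfacet
 facet normal -0.504 0.212 0.837
  outer loop
   vertex 1.6 3.8 3.0
   vertex 3.5 1.2 4.8
   vertex 4.8 3.9 4.9
  endloop
 endfacet
 facet normal -0.933 0.248 0.259
  outer loop
   vertex 1.6 3.8 3.0
   vertex 1.2 4.7 0.7
   vertex 0.9 1.9 2.3
  endloop
 endfacet
 facet normal -0.260 0.883 0.391
  outer loop
   vertex 1.6 3.8 3.0
   vertex 4.8 3.9 4.9
   vertex 1.2 4.7 0.7
  endloop
 endfacet
 facet normal -0.020 -0.968 -0.251
  outer loop
   vertex 2.0 1.8 2.6
   vertex 3.5 1.2 4.8
   vertex 0.9 1.9 2.3
  endloop
 endfacet
 facet normal 0.144 -0.653 -0.744
  outer loop
   vertex 2.0 1.8 2.6
   vertex 0.9 1.9 2.3
   vertex 3.2 4.8 0.2
  endloop
 endfacet
 facet normal 0.513 -0.672 -0.533
  outer loop
   vertex 3.4 3.9 1.3
   vertex 3.5 1.2 4.8
   vertex 2.0 1.8 2.6
  endloop
 endfacet
 facet normal 0.420 -0.663 -0.619
  outer loop
   vertex 3.4 3.9 1.3
   vertex 2.0 1.8 2.6
   vertex 3.2 4.8 0.2
  endloop
 endfacet
 facet normal 0.855 -0.399 -0.332
  outer loop
   vertex 3.4 3.9 1.3
   vertex 4.8 3.9 4.9
   vertex 3.5 1.2 4.8
  endloop
 endfacet
 facet normal 0.907 -0.230 -0.353
  outer loop
   vertex 3.4 3.9 1.3
   vertex 3.2 4.8 0.2
   vertex 4.8 3.9 4.9
  endloop
 endfacet
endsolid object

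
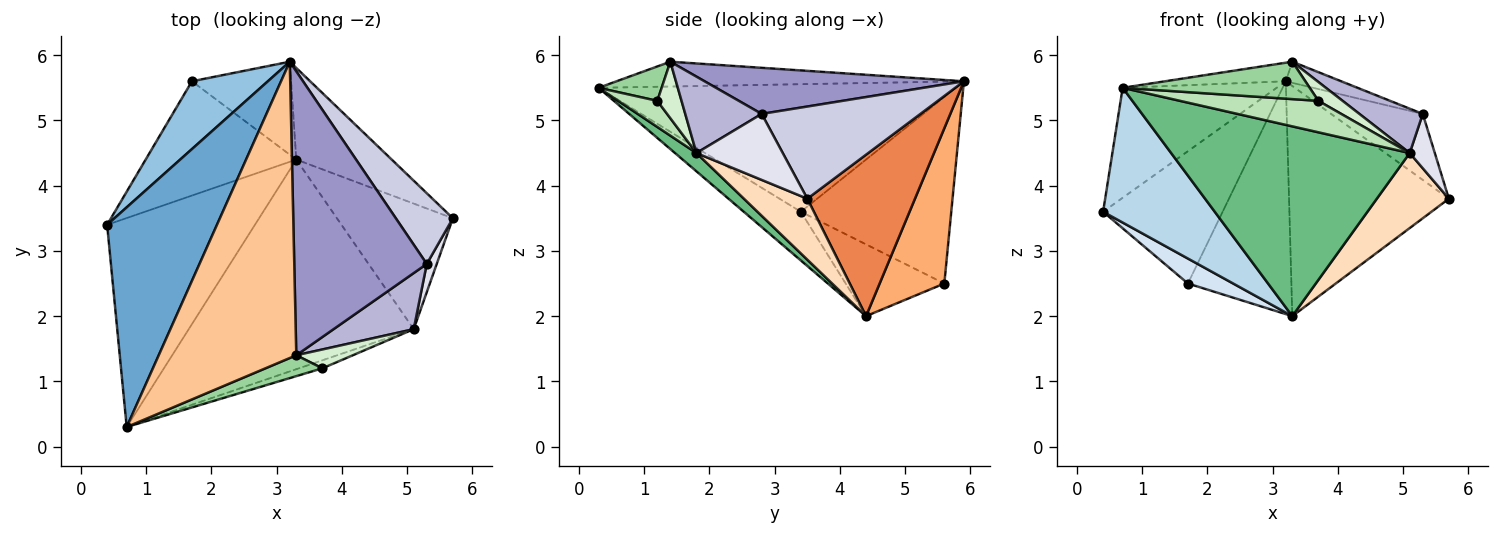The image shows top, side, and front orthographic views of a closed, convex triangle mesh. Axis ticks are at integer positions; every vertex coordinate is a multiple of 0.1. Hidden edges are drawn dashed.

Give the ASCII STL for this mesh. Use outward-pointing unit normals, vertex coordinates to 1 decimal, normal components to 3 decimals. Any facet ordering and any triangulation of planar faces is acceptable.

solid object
 facet normal -0.720 0.310 0.620
  outer loop
   vertex 3.2 5.9 5.6
   vertex 0.4 3.4 3.6
   vertex 0.7 0.3 5.5
  endloop
 endfacet
 facet normal -0.746 0.593 0.304
  outer loop
   vertex 1.7 5.6 2.5
   vertex 0.4 3.4 3.6
   vertex 3.2 5.9 5.6
  endloop
 endfacet
 facet normal -0.267 -0.522 -0.810
  outer loop
   vertex 3.3 4.4 2.0
   vertex 0.7 0.3 5.5
   vertex 0.4 3.4 3.6
  endloop
 endfacet
 facet normal -0.422 -0.194 -0.886
  outer loop
   vertex 3.3 4.4 2.0
   vertex 0.4 3.4 3.6
   vertex 1.7 5.6 2.5
  endloop
 endfacet
 facet normal 0.530 0.788 -0.313
  outer loop
   vertex 3.3 4.4 2.0
   vertex 3.2 5.9 5.6
   vertex 5.7 3.5 3.8
  endloop
 endfacet
 facet normal 0.502 0.803 -0.321
  outer loop
   vertex 3.3 4.4 2.0
   vertex 1.7 5.6 2.5
   vertex 3.2 5.9 5.6
  endloop
 endfacet
 facet normal -0.177 0.062 0.982
  outer loop
   vertex 3.3 1.4 5.9
   vertex 3.2 5.9 5.6
   vertex 0.7 0.3 5.5
  endloop
 endfacet
 facet normal 0.412 -0.467 -0.782
  outer loop
   vertex 5.1 1.8 4.5
   vertex 3.3 4.4 2.0
   vertex 5.7 3.5 3.8
  endloop
 endfacet
 facet normal 0.060 -0.670 -0.740
  outer loop
   vertex 5.1 1.8 4.5
   vertex 0.7 0.3 5.5
   vertex 3.3 4.4 2.0
  endloop
 endfacet
 facet normal 0.282 -0.838 0.468
  outer loop
   vertex 3.7 1.2 5.3
   vertex 3.3 1.4 5.9
   vertex 0.7 0.3 5.5
  endloop
 endfacet
 facet normal 0.264 -0.935 -0.238
  outer loop
   vertex 3.7 1.2 5.3
   vertex 0.7 0.3 5.5
   vertex 5.1 1.8 4.5
  endloop
 endfacet
 facet normal 0.577 -0.577 0.577
  outer loop
   vertex 3.7 1.2 5.3
   vertex 5.1 1.8 4.5
   vertex 3.3 1.4 5.9
  endloop
 endfacet
 facet normal 0.328 0.070 0.942
  outer loop
   vertex 5.3 2.8 5.1
   vertex 3.2 5.9 5.6
   vertex 3.3 1.4 5.9
  endloop
 endfacet
 facet normal 0.599 -0.497 0.628
  outer loop
   vertex 5.3 2.8 5.1
   vertex 3.3 1.4 5.9
   vertex 5.1 1.8 4.5
  endloop
 endfacet
 facet normal 0.763 0.441 0.472
  outer loop
   vertex 5.3 2.8 5.1
   vertex 5.7 3.5 3.8
   vertex 3.2 5.9 5.6
  endloop
 endfacet
 facet normal 0.950 -0.276 0.144
  outer loop
   vertex 5.3 2.8 5.1
   vertex 5.1 1.8 4.5
   vertex 5.7 3.5 3.8
  endloop
 endfacet
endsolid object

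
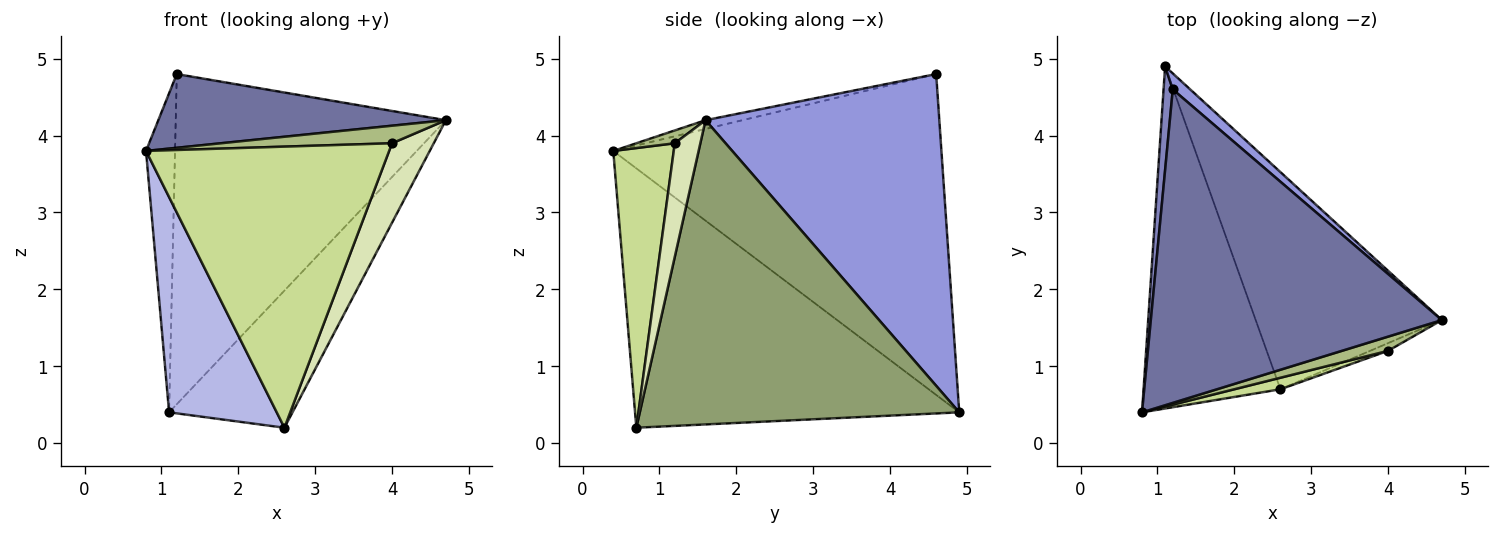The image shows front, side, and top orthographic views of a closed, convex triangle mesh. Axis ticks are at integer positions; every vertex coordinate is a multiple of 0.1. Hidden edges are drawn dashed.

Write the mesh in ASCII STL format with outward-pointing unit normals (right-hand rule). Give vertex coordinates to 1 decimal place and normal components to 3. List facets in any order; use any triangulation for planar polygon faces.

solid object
 facet normal -0.029 -0.229 0.973
  outer loop
   vertex 1.2 4.6 4.8
   vertex 0.8 0.4 3.8
   vertex 4.7 1.6 4.2
  endloop
 endfacet
 facet normal -0.996 0.088 0.029
  outer loop
   vertex 1.2 4.6 4.8
   vertex 1.1 4.9 0.4
   vertex 0.8 0.4 3.8
  endloop
 endfacet
 facet normal 0.654 0.756 0.037
  outer loop
   vertex 1.2 4.6 4.8
   vertex 4.7 1.6 4.2
   vertex 1.1 4.9 0.4
  endloop
 endfacet
 facet normal -0.849 -0.282 -0.448
  outer loop
   vertex 2.6 0.7 0.2
   vertex 0.8 0.4 3.8
   vertex 1.1 4.9 0.4
  endloop
 endfacet
 facet normal 0.810 0.313 -0.496
  outer loop
   vertex 2.6 0.7 0.2
   vertex 1.1 4.9 0.4
   vertex 4.7 1.6 4.2
  endloop
 endfacet
 facet normal 0.172 -0.766 0.620
  outer loop
   vertex 4.0 1.2 3.9
   vertex 4.7 1.6 4.2
   vertex 0.8 0.4 3.8
  endloop
 endfacet
 facet normal 0.241 -0.970 0.040
  outer loop
   vertex 4.0 1.2 3.9
   vertex 0.8 0.4 3.8
   vertex 2.6 0.7 0.2
  endloop
 endfacet
 facet normal 0.521 -0.850 -0.082
  outer loop
   vertex 4.0 1.2 3.9
   vertex 2.6 0.7 0.2
   vertex 4.7 1.6 4.2
  endloop
 endfacet
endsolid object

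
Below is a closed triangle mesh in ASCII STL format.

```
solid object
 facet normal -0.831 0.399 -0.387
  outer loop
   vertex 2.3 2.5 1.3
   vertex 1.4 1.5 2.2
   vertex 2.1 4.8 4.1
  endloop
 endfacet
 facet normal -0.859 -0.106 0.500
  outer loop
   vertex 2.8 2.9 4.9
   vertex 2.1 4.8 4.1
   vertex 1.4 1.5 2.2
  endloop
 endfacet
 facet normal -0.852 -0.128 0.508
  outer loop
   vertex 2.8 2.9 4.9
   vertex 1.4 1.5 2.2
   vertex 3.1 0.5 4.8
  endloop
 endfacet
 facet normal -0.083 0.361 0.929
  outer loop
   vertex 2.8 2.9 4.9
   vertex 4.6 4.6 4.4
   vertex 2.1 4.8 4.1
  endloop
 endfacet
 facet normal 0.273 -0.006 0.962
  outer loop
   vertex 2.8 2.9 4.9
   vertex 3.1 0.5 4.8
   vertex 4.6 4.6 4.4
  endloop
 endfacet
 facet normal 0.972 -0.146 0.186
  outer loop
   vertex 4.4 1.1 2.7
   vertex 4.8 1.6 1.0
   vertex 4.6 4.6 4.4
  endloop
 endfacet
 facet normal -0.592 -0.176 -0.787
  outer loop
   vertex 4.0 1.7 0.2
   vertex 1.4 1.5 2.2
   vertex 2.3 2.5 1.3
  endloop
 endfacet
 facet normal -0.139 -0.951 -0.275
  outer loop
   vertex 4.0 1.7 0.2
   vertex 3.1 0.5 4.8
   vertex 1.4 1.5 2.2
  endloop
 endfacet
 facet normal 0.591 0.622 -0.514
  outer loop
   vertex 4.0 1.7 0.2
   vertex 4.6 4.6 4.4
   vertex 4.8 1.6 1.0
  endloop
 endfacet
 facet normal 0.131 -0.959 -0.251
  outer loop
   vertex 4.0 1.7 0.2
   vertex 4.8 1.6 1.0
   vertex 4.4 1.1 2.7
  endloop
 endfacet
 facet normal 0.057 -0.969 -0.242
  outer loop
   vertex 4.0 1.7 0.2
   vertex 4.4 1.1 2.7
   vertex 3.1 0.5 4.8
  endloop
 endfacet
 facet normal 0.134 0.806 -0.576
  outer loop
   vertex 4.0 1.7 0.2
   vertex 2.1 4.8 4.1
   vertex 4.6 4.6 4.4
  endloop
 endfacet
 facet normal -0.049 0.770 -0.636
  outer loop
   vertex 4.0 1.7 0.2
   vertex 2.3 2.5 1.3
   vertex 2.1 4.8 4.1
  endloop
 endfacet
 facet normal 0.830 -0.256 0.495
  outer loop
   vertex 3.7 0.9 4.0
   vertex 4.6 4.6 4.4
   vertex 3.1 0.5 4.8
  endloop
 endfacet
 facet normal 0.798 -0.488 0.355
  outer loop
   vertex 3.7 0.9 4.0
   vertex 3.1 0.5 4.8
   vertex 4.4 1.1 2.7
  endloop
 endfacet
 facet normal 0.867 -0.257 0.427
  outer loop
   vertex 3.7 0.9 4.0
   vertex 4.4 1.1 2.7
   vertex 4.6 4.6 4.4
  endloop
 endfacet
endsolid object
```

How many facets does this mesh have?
16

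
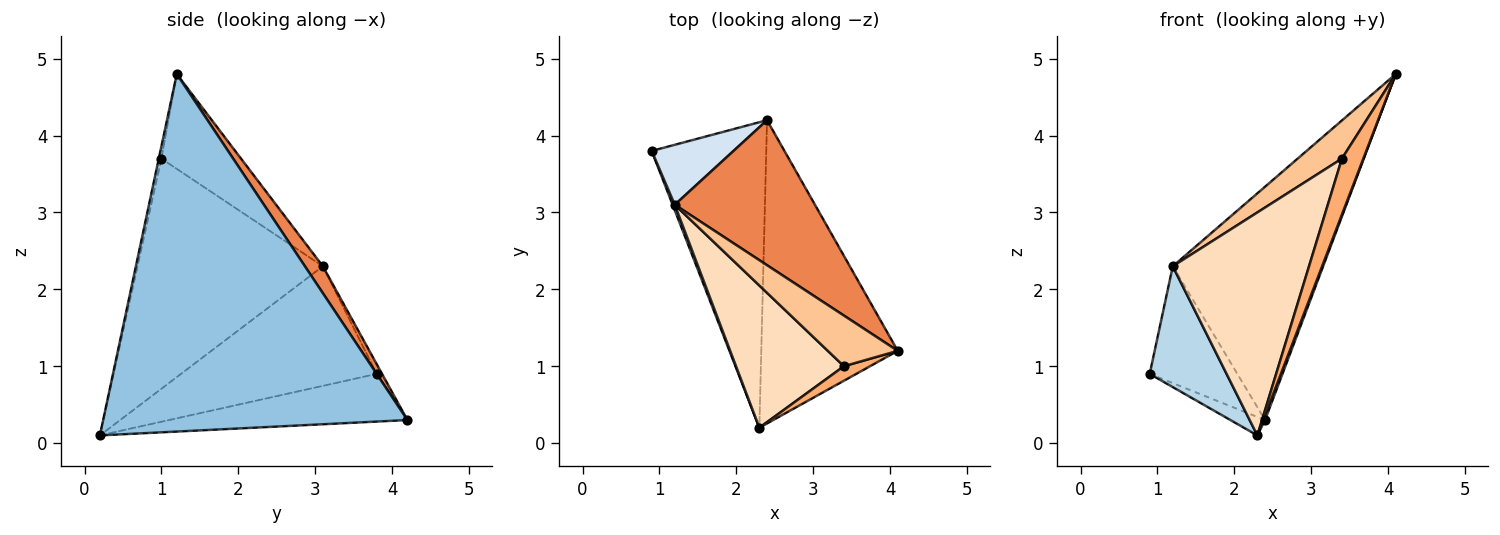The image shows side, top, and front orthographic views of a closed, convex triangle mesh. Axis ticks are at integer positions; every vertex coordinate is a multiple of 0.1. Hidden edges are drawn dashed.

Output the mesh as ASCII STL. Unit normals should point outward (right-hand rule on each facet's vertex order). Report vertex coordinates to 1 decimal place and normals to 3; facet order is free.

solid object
 facet normal -0.384 0.056 -0.922
  outer loop
   vertex 2.4 4.2 0.3
   vertex 2.3 0.2 0.1
   vertex 0.9 3.8 0.9
  endloop
 endfacet
 facet normal 0.934 -0.006 -0.357
  outer loop
   vertex 2.4 4.2 0.3
   vertex 4.1 1.2 4.8
   vertex 2.3 0.2 0.1
  endloop
 endfacet
 facet normal -0.931 -0.366 0.017
  outer loop
   vertex 1.2 3.1 2.3
   vertex 0.9 3.8 0.9
   vertex 2.3 0.2 0.1
  endloop
 endfacet
 facet normal -0.055 0.888 0.456
  outer loop
   vertex 1.2 3.1 2.3
   vertex 2.4 4.2 0.3
   vertex 0.9 3.8 0.9
  endloop
 endfacet
 facet normal 0.101 0.845 0.525
  outer loop
   vertex 1.2 3.1 2.3
   vertex 4.1 1.2 4.8
   vertex 2.4 4.2 0.3
  endloop
 endfacet
 facet normal -0.117 -0.961 0.249
  outer loop
   vertex 3.4 1.0 3.7
   vertex 2.3 0.2 0.1
   vertex 4.1 1.2 4.8
  endloop
 endfacet
 facet normal -0.735 -0.408 0.542
  outer loop
   vertex 3.4 1.0 3.7
   vertex 4.1 1.2 4.8
   vertex 1.2 3.1 2.3
  endloop
 endfacet
 facet normal -0.754 -0.554 0.353
  outer loop
   vertex 3.4 1.0 3.7
   vertex 1.2 3.1 2.3
   vertex 2.3 0.2 0.1
  endloop
 endfacet
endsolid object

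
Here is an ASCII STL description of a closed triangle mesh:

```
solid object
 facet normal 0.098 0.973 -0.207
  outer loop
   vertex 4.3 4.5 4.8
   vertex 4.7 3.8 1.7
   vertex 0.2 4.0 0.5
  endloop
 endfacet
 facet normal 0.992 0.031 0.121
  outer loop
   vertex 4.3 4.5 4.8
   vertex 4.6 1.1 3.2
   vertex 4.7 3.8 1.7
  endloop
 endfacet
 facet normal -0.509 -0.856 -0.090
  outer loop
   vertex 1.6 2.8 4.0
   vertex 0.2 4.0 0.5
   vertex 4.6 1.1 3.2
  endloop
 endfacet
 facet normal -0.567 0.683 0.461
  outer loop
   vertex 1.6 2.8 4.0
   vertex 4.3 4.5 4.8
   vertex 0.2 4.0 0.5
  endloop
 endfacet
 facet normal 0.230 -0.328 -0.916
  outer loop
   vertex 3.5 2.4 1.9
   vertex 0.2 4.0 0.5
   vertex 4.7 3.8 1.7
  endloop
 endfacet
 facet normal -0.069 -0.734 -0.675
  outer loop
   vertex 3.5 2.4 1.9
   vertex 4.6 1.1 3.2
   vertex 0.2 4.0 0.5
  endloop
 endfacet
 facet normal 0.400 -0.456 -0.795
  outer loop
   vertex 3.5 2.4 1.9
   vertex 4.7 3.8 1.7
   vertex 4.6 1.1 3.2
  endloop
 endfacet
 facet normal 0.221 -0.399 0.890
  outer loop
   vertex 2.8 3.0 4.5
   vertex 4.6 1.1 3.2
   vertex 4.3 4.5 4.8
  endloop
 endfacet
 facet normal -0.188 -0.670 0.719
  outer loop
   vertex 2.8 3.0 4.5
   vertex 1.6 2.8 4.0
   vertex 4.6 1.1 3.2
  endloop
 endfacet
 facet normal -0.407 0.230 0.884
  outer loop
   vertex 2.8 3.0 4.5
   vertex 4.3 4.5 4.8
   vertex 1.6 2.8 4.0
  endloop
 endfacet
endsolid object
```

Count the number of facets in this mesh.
10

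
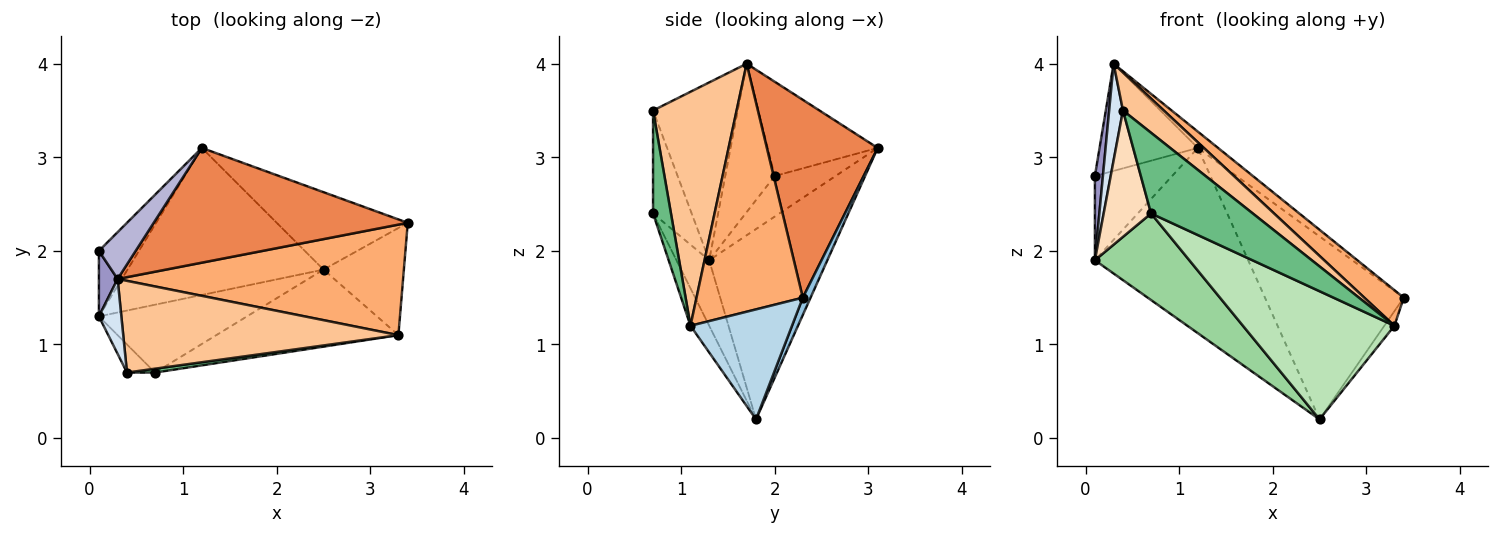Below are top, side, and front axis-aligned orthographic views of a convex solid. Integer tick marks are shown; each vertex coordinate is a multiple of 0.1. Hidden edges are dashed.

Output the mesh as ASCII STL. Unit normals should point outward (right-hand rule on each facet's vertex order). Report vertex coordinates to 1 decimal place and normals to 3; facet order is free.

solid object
 facet normal -0.517 0.671 -0.532
  outer loop
   vertex 2.5 1.8 0.2
   vertex 0.1 1.3 1.9
   vertex 1.2 3.1 3.1
  endloop
 endfacet
 facet normal 0.051 0.920 -0.389
  outer loop
   vertex 2.5 1.8 0.2
   vertex 1.2 3.1 3.1
   vertex 3.4 2.3 1.5
  endloop
 endfacet
 facet normal 0.805 0.080 -0.588
  outer loop
   vertex 2.5 1.8 0.2
   vertex 3.4 2.3 1.5
   vertex 3.3 1.1 1.2
  endloop
 endfacet
 facet normal -0.979 -0.160 0.124
  outer loop
   vertex 0.3 1.7 4.0
   vertex 0.1 1.3 1.9
   vertex 0.4 0.7 3.5
  endloop
 endfacet
 facet normal 0.611 0.111 0.784
  outer loop
   vertex 0.3 1.7 4.0
   vertex 3.4 2.3 1.5
   vertex 1.2 3.1 3.1
  endloop
 endfacet
 facet normal 0.637 -0.236 0.733
  outer loop
   vertex 0.3 1.7 4.0
   vertex 3.3 1.1 1.2
   vertex 3.4 2.3 1.5
  endloop
 endfacet
 facet normal 0.618 -0.301 0.726
  outer loop
   vertex 0.3 1.7 4.0
   vertex 0.4 0.7 3.5
   vertex 3.3 1.1 1.2
  endloop
 endfacet
 facet normal -0.623 -0.764 -0.170
  outer loop
   vertex 0.7 0.7 2.4
   vertex 0.4 0.7 3.5
   vertex 0.1 1.3 1.9
  endloop
 endfacet
 facet normal 0.173 -0.984 0.047
  outer loop
   vertex 0.7 0.7 2.4
   vertex 3.3 1.1 1.2
   vertex 0.4 0.7 3.5
  endloop
 endfacet
 facet normal -0.263 -0.759 -0.595
  outer loop
   vertex 0.7 0.7 2.4
   vertex 0.1 1.3 1.9
   vertex 2.5 1.8 0.2
  endloop
 endfacet
 facet normal -0.105 -0.852 -0.512
  outer loop
   vertex 0.7 0.7 2.4
   vertex 2.5 1.8 0.2
   vertex 3.3 1.1 1.2
  endloop
 endfacet
 facet normal -0.528 0.670 -0.521
  outer loop
   vertex 0.1 2.0 2.8
   vertex 1.2 3.1 3.1
   vertex 0.1 1.3 1.9
  endloop
 endfacet
 facet normal -0.980 -0.159 0.124
  outer loop
   vertex 0.1 2.0 2.8
   vertex 0.1 1.3 1.9
   vertex 0.3 1.7 4.0
  endloop
 endfacet
 facet normal -0.716 0.640 0.279
  outer loop
   vertex 0.1 2.0 2.8
   vertex 0.3 1.7 4.0
   vertex 1.2 3.1 3.1
  endloop
 endfacet
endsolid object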